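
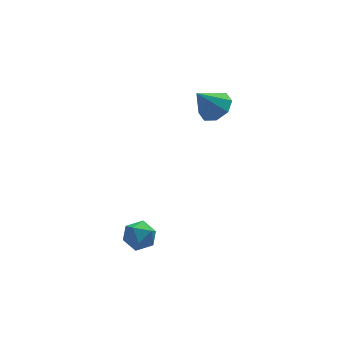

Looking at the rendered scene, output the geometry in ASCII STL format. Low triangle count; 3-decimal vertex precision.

solid 
facet normal 0.598 0.031 -0.801
outer loop
vertex 5.113 3.058 2.958
vertex 4.334 3.418 2.39
vertex 5.076 3.846 2.961
endloop
endfacet
facet normal 0.417 0.016 0.909
outer loop
vertex 5.113 3.058 2.958
vertex 5.076 3.846 2.961
vertex 3.286 3.362 3.79
endloop
endfacet
facet normal 0.598 0.032 -0.801
outer loop
vertex 5.076 3.846 2.961
vertex 4.334 3.418 2.39
vertex 4.603 4.382 2.629
endloop
endfacet
facet normal 0.181 0.628 0.757
outer loop
vertex 5.076 3.846 2.961
vertex 4.603 4.382 2.629
vertex 3.286 3.362 3.79
endloop
endfacet
facet normal 0.598 0.032 -0.801
outer loop
vertex 4.603 4.382 2.629
vertex 4.334 3.418 2.39
vertex 3.973 4.354 2.157
endloop
endfacet
facet normal -0.328 0.862 0.386
outer loop
vertex 4.603 4.382 2.629
vertex 3.973 4.354 2.157
vertex 3.286 3.362 3.79
endloop
endfacet
facet normal 0.598 0.032 -0.801
outer loop
vertex 3.973 4.354 2.157
vertex 4.334 3.418 2.39
vertex 3.554 3.777 1.821
endloop
endfacet
facet normal -0.812 0.583 0.012
outer loop
vertex 3.973 4.354 2.157
vertex 3.554 3.777 1.821
vertex 3.286 3.362 3.79
endloop
endfacet
facet normal 0.598 0.031 -0.801
outer loop
vertex 3.554 3.777 1.821
vertex 4.334 3.418 2.39
vertex 3.591 2.99 1.818
endloop
endfacet
facet normal -0.988 -0.046 -0.144
outer loop
vertex 3.554 3.777 1.821
vertex 3.591 2.99 1.818
vertex 3.286 3.362 3.79
endloop
endfacet
facet normal 0.598 0.032 -0.801
outer loop
vertex 3.591 2.99 1.818
vertex 4.334 3.418 2.39
vertex 4.064 2.453 2.15
endloop
endfacet
facet normal -0.753 -0.658 0.008
outer loop
vertex 3.591 2.99 1.818
vertex 4.064 2.453 2.15
vertex 3.286 3.362 3.79
endloop
endfacet
facet normal 0.598 0.032 -0.801
outer loop
vertex 4.064 2.453 2.15
vertex 4.334 3.418 2.39
vertex 4.694 2.481 2.622
endloop
endfacet
facet normal -0.244 -0.893 0.379
outer loop
vertex 4.064 2.453 2.15
vertex 4.694 2.481 2.622
vertex 3.286 3.362 3.79
endloop
endfacet
facet normal 0.598 0.032 -0.801
outer loop
vertex 4.694 2.481 2.622
vertex 4.334 3.418 2.39
vertex 5.113 3.058 2.958
endloop
endfacet
facet normal 0.241 -0.613 0.753
outer loop
vertex 4.694 2.481 2.622
vertex 5.113 3.058 2.958
vertex 3.286 3.362 3.79
endloop
endfacet
facet normal -0.234 0.521 0.821
outer loop
vertex -1.32 0.835 -3.632
vertex -1.178 0.046 -3.091
vertex -0.444 0.651 -3.266
endloop
endfacet
facet normal 0.061 0.943 0.327
outer loop
vertex -1.32 0.835 -3.632
vertex -0.444 0.651 -3.266
vertex -0.531 0.972 -4.175
endloop
endfacet
facet normal -0.338 0.904 -0.263
outer loop
vertex -1.32 0.835 -3.632
vertex -0.531 0.972 -4.175
vertex -1.319 0.565 -4.561
endloop
endfacet
facet normal -0.879 0.458 -0.134
outer loop
vertex -1.32 0.835 -3.632
vertex -1.319 0.565 -4.561
vertex -1.719 -0.007 -3.892
endloop
endfacet
facet normal -0.815 0.221 0.536
outer loop
vertex -1.32 0.835 -3.632
vertex -1.719 -0.007 -3.892
vertex -1.178 0.046 -3.091
endloop
endfacet
facet normal 0.708 0.684 0.174
outer loop
vertex -0.531 0.972 -4.175
vertex -0.444 0.651 -3.266
vertex 0.099 0.267 -3.968
endloop
endfacet
facet normal 0.231 0.001 0.973
outer loop
vertex -0.444 0.651 -3.266
vertex -1.178 0.046 -3.091
vertex -0.301 -0.305 -3.299
endloop
endfacet
facet normal -0.710 -0.484 0.511
outer loop
vertex -1.178 0.046 -3.091
vertex -1.719 -0.007 -3.892
vertex -1.089 -0.712 -3.685
endloop
endfacet
facet normal -0.813 -0.102 -0.573
outer loop
vertex -1.719 -0.007 -3.892
vertex -1.319 0.565 -4.561
vertex -1.176 -0.391 -4.594
endloop
endfacet
facet normal 0.063 0.620 -0.782
outer loop
vertex -1.319 0.565 -4.561
vertex -0.531 0.972 -4.175
vertex -0.442 0.214 -4.769
endloop
endfacet
facet normal 0.879 -0.458 0.134
outer loop
vertex -0.3 -0.575 -4.228
vertex 0.099 0.267 -3.968
vertex -0.301 -0.305 -3.299
endloop
endfacet
facet normal 0.338 -0.904 0.263
outer loop
vertex -0.3 -0.575 -4.228
vertex -0.301 -0.305 -3.299
vertex -1.089 -0.712 -3.685
endloop
endfacet
facet normal -0.061 -0.943 -0.327
outer loop
vertex -0.3 -0.575 -4.228
vertex -1.089 -0.712 -3.685
vertex -1.176 -0.391 -4.594
endloop
endfacet
facet normal 0.234 -0.521 -0.821
outer loop
vertex -0.3 -0.575 -4.228
vertex -1.176 -0.391 -4.594
vertex -0.442 0.214 -4.769
endloop
endfacet
facet normal 0.815 -0.221 -0.536
outer loop
vertex -0.3 -0.575 -4.228
vertex -0.442 0.214 -4.769
vertex 0.099 0.267 -3.968
endloop
endfacet
facet normal 0.813 0.102 0.573
outer loop
vertex -0.301 -0.305 -3.299
vertex 0.099 0.267 -3.968
vertex -0.444 0.651 -3.266
endloop
endfacet
facet normal -0.063 -0.620 0.782
outer loop
vertex -1.089 -0.712 -3.685
vertex -0.301 -0.305 -3.299
vertex -1.178 0.046 -3.091
endloop
endfacet
facet normal -0.708 -0.684 -0.174
outer loop
vertex -1.176 -0.391 -4.594
vertex -1.089 -0.712 -3.685
vertex -1.719 -0.007 -3.892
endloop
endfacet
facet normal -0.231 -0.001 -0.973
outer loop
vertex -0.442 0.214 -4.769
vertex -1.176 -0.391 -4.594
vertex -1.319 0.565 -4.561
endloop
endfacet
facet normal 0.710 0.484 -0.511
outer loop
vertex 0.099 0.267 -3.968
vertex -0.442 0.214 -4.769
vertex -0.531 0.972 -4.175
endloop
endfacet

endsolid


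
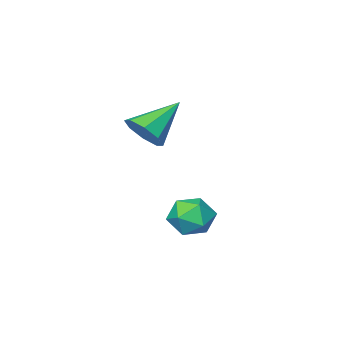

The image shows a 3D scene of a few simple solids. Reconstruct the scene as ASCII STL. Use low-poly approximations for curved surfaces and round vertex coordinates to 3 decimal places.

solid 
facet normal -0.080 -0.069 0.994
outer loop
vertex 0.6 1.454 -1.425
vertex 0.185 0.916 -1.496
vertex 0.86 0.823 -1.448
endloop
endfacet
facet normal 0.554 0.199 0.808
outer loop
vertex 0.6 1.454 -1.425
vertex 0.86 0.823 -1.448
vertex 1.168 1.331 -1.784
endloop
endfacet
facet normal 0.440 0.790 0.426
outer loop
vertex 0.6 1.454 -1.425
vertex 1.168 1.331 -1.784
vertex 0.684 1.739 -2.041
endloop
endfacet
facet normal -0.264 0.889 0.375
outer loop
vertex 0.6 1.454 -1.425
vertex 0.684 1.739 -2.041
vertex 0.076 1.483 -1.863
endloop
endfacet
facet normal -0.587 0.357 0.726
outer loop
vertex 0.6 1.454 -1.425
vertex 0.076 1.483 -1.863
vertex 0.185 0.916 -1.496
endloop
endfacet
facet normal 0.879 -0.277 0.388
outer loop
vertex 1.168 1.331 -1.784
vertex 0.86 0.823 -1.448
vertex 1.104 0.717 -2.077
endloop
endfacet
facet normal -0.147 -0.710 0.689
outer loop
vertex 0.86 0.823 -1.448
vertex 0.185 0.916 -1.496
vertex 0.496 0.461 -1.899
endloop
endfacet
facet normal -0.967 -0.021 0.255
outer loop
vertex 0.185 0.916 -1.496
vertex 0.076 1.483 -1.863
vertex 0.012 0.869 -2.156
endloop
endfacet
facet normal -0.445 0.839 -0.314
outer loop
vertex 0.076 1.483 -1.863
vertex 0.684 1.739 -2.041
vertex 0.32 1.377 -2.492
endloop
endfacet
facet normal 0.696 0.680 -0.231
outer loop
vertex 0.684 1.739 -2.041
vertex 1.168 1.331 -1.784
vertex 0.995 1.284 -2.444
endloop
endfacet
facet normal 0.264 -0.889 -0.375
outer loop
vertex 0.58 0.746 -2.515
vertex 1.104 0.717 -2.077
vertex 0.496 0.461 -1.899
endloop
endfacet
facet normal -0.440 -0.790 -0.426
outer loop
vertex 0.58 0.746 -2.515
vertex 0.496 0.461 -1.899
vertex 0.012 0.869 -2.156
endloop
endfacet
facet normal -0.554 -0.199 -0.808
outer loop
vertex 0.58 0.746 -2.515
vertex 0.012 0.869 -2.156
vertex 0.32 1.377 -2.492
endloop
endfacet
facet normal 0.080 0.069 -0.994
outer loop
vertex 0.58 0.746 -2.515
vertex 0.32 1.377 -2.492
vertex 0.995 1.284 -2.444
endloop
endfacet
facet normal 0.587 -0.357 -0.726
outer loop
vertex 0.58 0.746 -2.515
vertex 0.995 1.284 -2.444
vertex 1.104 0.717 -2.077
endloop
endfacet
facet normal 0.445 -0.839 0.314
outer loop
vertex 0.496 0.461 -1.899
vertex 1.104 0.717 -2.077
vertex 0.86 0.823 -1.448
endloop
endfacet
facet normal -0.696 -0.680 0.231
outer loop
vertex 0.012 0.869 -2.156
vertex 0.496 0.461 -1.899
vertex 0.185 0.916 -1.496
endloop
endfacet
facet normal -0.879 0.277 -0.388
outer loop
vertex 0.32 1.377 -2.492
vertex 0.012 0.869 -2.156
vertex 0.076 1.483 -1.863
endloop
endfacet
facet normal 0.147 0.710 -0.689
outer loop
vertex 0.995 1.284 -2.444
vertex 0.32 1.377 -2.492
vertex 0.684 1.739 -2.041
endloop
endfacet
facet normal 0.967 0.021 -0.255
outer loop
vertex 1.104 0.717 -2.077
vertex 0.995 1.284 -2.444
vertex 1.168 1.331 -1.784
endloop
endfacet
facet normal 0.802 0.015 -0.597
outer loop
vertex 0.29 -1.443 0.263
vertex -0.0 -1.91 -0.139
vertex 0.004 -1.23 -0.116
endloop
endfacet
facet normal -0.100 0.833 0.544
outer loop
vertex 0.29 -1.443 0.263
vertex 0.004 -1.23 -0.116
vertex -1.18 -1.93 0.739
endloop
endfacet
facet normal 0.802 0.015 -0.597
outer loop
vertex 0.004 -1.23 -0.116
vertex -0.0 -1.91 -0.139
vertex -0.284 -1.415 -0.508
endloop
endfacet
facet normal -0.520 0.854 -0.021
outer loop
vertex 0.004 -1.23 -0.116
vertex -0.284 -1.415 -0.508
vertex -1.18 -1.93 0.739
endloop
endfacet
facet normal 0.802 0.015 -0.597
outer loop
vertex -0.284 -1.415 -0.508
vertex -0.0 -1.91 -0.139
vertex -0.406 -1.889 -0.684
endloop
endfacet
facet normal -0.820 0.373 -0.435
outer loop
vertex -0.284 -1.415 -0.508
vertex -0.406 -1.889 -0.684
vertex -1.18 -1.93 0.739
endloop
endfacet
facet normal 0.802 0.013 -0.597
outer loop
vertex -0.406 -1.889 -0.684
vertex -0.0 -1.91 -0.139
vertex -0.291 -2.376 -0.54
endloop
endfacet
facet normal -0.825 -0.330 -0.458
outer loop
vertex -0.406 -1.889 -0.684
vertex -0.291 -2.376 -0.54
vertex -1.18 -1.93 0.739
endloop
endfacet
facet normal 0.802 0.013 -0.597
outer loop
vertex -0.291 -2.376 -0.54
vertex -0.0 -1.91 -0.139
vertex -0.005 -2.589 -0.161
endloop
endfacet
facet normal -0.530 -0.844 -0.074
outer loop
vertex -0.291 -2.376 -0.54
vertex -0.005 -2.589 -0.161
vertex -1.18 -1.93 0.739
endloop
endfacet
facet normal 0.802 0.013 -0.597
outer loop
vertex -0.005 -2.589 -0.161
vertex -0.0 -1.91 -0.139
vertex 0.284 -2.405 0.231
endloop
endfacet
facet normal -0.111 -0.866 0.488
outer loop
vertex -0.005 -2.589 -0.161
vertex 0.284 -2.405 0.231
vertex -1.18 -1.93 0.739
endloop
endfacet
facet normal 0.803 0.015 -0.596
outer loop
vertex 0.284 -2.405 0.231
vertex -0.0 -1.91 -0.139
vertex 0.406 -1.93 0.407
endloop
endfacet
facet normal 0.189 -0.384 0.904
outer loop
vertex 0.284 -2.405 0.231
vertex 0.406 -1.93 0.407
vertex -1.18 -1.93 0.739
endloop
endfacet
facet normal 0.803 0.015 -0.596
outer loop
vertex 0.406 -1.93 0.407
vertex -0.0 -1.91 -0.139
vertex 0.29 -1.443 0.263
endloop
endfacet
facet normal 0.194 0.320 0.927
outer loop
vertex 0.406 -1.93 0.407
vertex 0.29 -1.443 0.263
vertex -1.18 -1.93 0.739
endloop
endfacet

endsolid


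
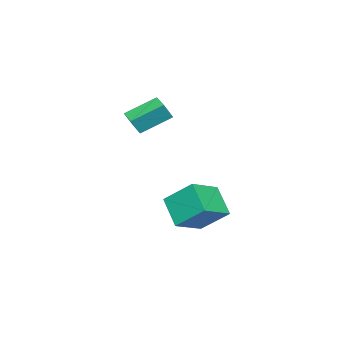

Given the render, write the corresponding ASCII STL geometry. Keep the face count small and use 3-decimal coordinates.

solid 
facet normal -0.569 0.670 0.477
outer loop
vertex 1.678 0.582 3.632
vertex 2.408 1.33 3.452
vertex 1.129 0.864 2.58
endloop
endfacet
facet normal -0.688 -0.705 0.170
outer loop
vertex 2.312 -0.53 1.588
vertex 1.678 0.582 3.632
vertex 1.129 0.864 2.58
endloop
endfacet
facet normal -0.569 0.670 0.477
outer loop
vertex 1.129 0.864 2.58
vertex 2.408 1.33 3.452
vertex 1.858 1.612 2.4
endloop
endfacet
facet normal -0.450 0.231 -0.862
outer loop
vertex 1.858 1.612 2.4
vertex 2.312 -0.53 1.588
vertex 1.129 0.864 2.58
endloop
endfacet
facet normal 0.450 -0.232 0.862
outer loop
vertex 1.678 0.582 3.632
vertex 3.591 -0.064 2.46
vertex 2.408 1.33 3.452
endloop
endfacet
facet normal -0.688 -0.706 0.170
outer loop
vertex 2.862 -0.812 2.64
vertex 1.678 0.582 3.632
vertex 2.312 -0.53 1.588
endloop
endfacet
facet normal 0.450 -0.231 0.862
outer loop
vertex 2.862 -0.812 2.64
vertex 3.591 -0.064 2.46
vertex 1.678 0.582 3.632
endloop
endfacet
facet normal 0.688 0.705 -0.171
outer loop
vertex 2.408 1.33 3.452
vertex 3.591 -0.064 2.46
vertex 1.858 1.612 2.4
endloop
endfacet
facet normal -0.450 0.232 -0.862
outer loop
vertex 3.042 0.218 1.408
vertex 2.312 -0.53 1.588
vertex 1.858 1.612 2.4
endloop
endfacet
facet normal 0.688 0.705 -0.170
outer loop
vertex 1.858 1.612 2.4
vertex 3.591 -0.064 2.46
vertex 3.042 0.218 1.408
endloop
endfacet
facet normal 0.569 -0.670 -0.477
outer loop
vertex 3.042 0.218 1.408
vertex 2.862 -0.812 2.64
vertex 2.312 -0.53 1.588
endloop
endfacet
facet normal 0.569 -0.670 -0.477
outer loop
vertex 3.591 -0.064 2.46
vertex 2.862 -0.812 2.64
vertex 3.042 0.218 1.408
endloop
endfacet
facet normal -0.530 -0.576 0.622
outer loop
vertex 3.404 1.736 -3.116
vertex 3.304 3.368 -1.689
vertex 1.584 2.425 -4.03
endloop
endfacet
facet normal 0.046 -0.752 -0.658
outer loop
vertex 2.676 3.612 -5.311
vertex 3.404 1.736 -3.116
vertex 1.584 2.425 -4.03
endloop
endfacet
facet normal -0.530 -0.576 0.622
outer loop
vertex 1.584 2.425 -4.03
vertex 3.304 3.368 -1.689
vertex 1.484 4.056 -2.603
endloop
endfacet
facet normal -0.847 0.320 -0.425
outer loop
vertex 1.484 4.056 -2.603
vertex 2.676 3.612 -5.311
vertex 1.584 2.425 -4.03
endloop
endfacet
facet normal 0.847 -0.320 0.425
outer loop
vertex 3.404 1.736 -3.116
vertex 4.396 4.555 -2.97
vertex 3.304 3.368 -1.689
endloop
endfacet
facet normal 0.046 -0.752 -0.658
outer loop
vertex 4.496 2.924 -4.397
vertex 3.404 1.736 -3.116
vertex 2.676 3.612 -5.311
endloop
endfacet
facet normal 0.847 -0.320 0.425
outer loop
vertex 4.496 2.924 -4.397
vertex 4.396 4.555 -2.97
vertex 3.404 1.736 -3.116
endloop
endfacet
facet normal -0.046 0.752 0.658
outer loop
vertex 3.304 3.368 -1.689
vertex 4.396 4.555 -2.97
vertex 1.484 4.056 -2.603
endloop
endfacet
facet normal -0.847 0.320 -0.425
outer loop
vertex 2.576 5.244 -3.884
vertex 2.676 3.612 -5.311
vertex 1.484 4.056 -2.603
endloop
endfacet
facet normal -0.046 0.752 0.658
outer loop
vertex 1.484 4.056 -2.603
vertex 4.396 4.555 -2.97
vertex 2.576 5.244 -3.884
endloop
endfacet
facet normal 0.530 0.576 -0.622
outer loop
vertex 2.576 5.244 -3.884
vertex 4.496 2.924 -4.397
vertex 2.676 3.612 -5.311
endloop
endfacet
facet normal 0.530 0.576 -0.622
outer loop
vertex 4.396 4.555 -2.97
vertex 4.496 2.924 -4.397
vertex 2.576 5.244 -3.884
endloop
endfacet

endsolid


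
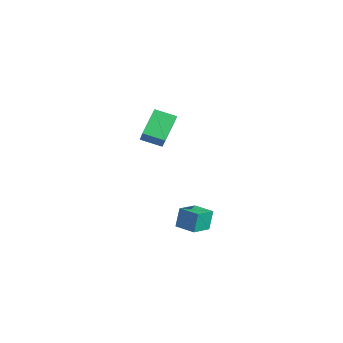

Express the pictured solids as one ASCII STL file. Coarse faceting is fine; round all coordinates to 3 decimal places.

solid 
facet normal -0.656 0.194 -0.729
outer loop
vertex -4.656 0.875 3.484
vertex -3.848 1.956 3.044
vertex -3.681 -0.343 2.282
endloop
endfacet
facet normal -0.569 -0.762 0.310
outer loop
vertex -2.552 -0.676 3.536
vertex -4.656 0.875 3.484
vertex -3.681 -0.343 2.282
endloop
endfacet
facet normal -0.656 0.194 -0.729
outer loop
vertex -3.681 -0.343 2.282
vertex -3.848 1.956 3.044
vertex -2.873 0.738 1.842
endloop
endfacet
facet normal 0.495 -0.618 -0.610
outer loop
vertex -2.873 0.738 1.842
vertex -2.552 -0.676 3.536
vertex -3.681 -0.343 2.282
endloop
endfacet
facet normal -0.495 0.618 0.610
outer loop
vertex -4.656 0.875 3.484
vertex -2.719 1.623 4.298
vertex -3.848 1.956 3.044
endloop
endfacet
facet normal -0.569 -0.762 0.310
outer loop
vertex -3.527 0.542 4.738
vertex -4.656 0.875 3.484
vertex -2.552 -0.676 3.536
endloop
endfacet
facet normal -0.495 0.618 0.610
outer loop
vertex -3.527 0.542 4.738
vertex -2.719 1.623 4.298
vertex -4.656 0.875 3.484
endloop
endfacet
facet normal 0.569 0.762 -0.310
outer loop
vertex -3.848 1.956 3.044
vertex -2.719 1.623 4.298
vertex -2.873 0.738 1.842
endloop
endfacet
facet normal 0.495 -0.618 -0.610
outer loop
vertex -1.744 0.405 3.096
vertex -2.552 -0.676 3.536
vertex -2.873 0.738 1.842
endloop
endfacet
facet normal 0.569 0.762 -0.310
outer loop
vertex -2.873 0.738 1.842
vertex -2.719 1.623 4.298
vertex -1.744 0.405 3.096
endloop
endfacet
facet normal 0.656 -0.194 0.729
outer loop
vertex -1.744 0.405 3.096
vertex -3.527 0.542 4.738
vertex -2.552 -0.676 3.536
endloop
endfacet
facet normal 0.656 -0.194 0.729
outer loop
vertex -2.719 1.623 4.298
vertex -3.527 0.542 4.738
vertex -1.744 0.405 3.096
endloop
endfacet
facet normal -0.891 -0.451 -0.046
outer loop
vertex 3.56 -1.153 0.955
vertex 2.963 0.075 0.468
vertex 3.808 -1.518 -0.268
endloop
endfacet
facet normal 0.412 -0.847 0.336
outer loop
vertex 4.957 -0.935 -0.208
vertex 3.56 -1.153 0.955
vertex 3.808 -1.518 -0.268
endloop
endfacet
facet normal -0.891 -0.451 -0.046
outer loop
vertex 3.808 -1.518 -0.268
vertex 2.963 0.075 0.468
vertex 3.211 -0.289 -0.755
endloop
endfacet
facet normal 0.191 -0.280 -0.941
outer loop
vertex 3.211 -0.289 -0.755
vertex 4.957 -0.935 -0.208
vertex 3.808 -1.518 -0.268
endloop
endfacet
facet normal -0.191 0.280 0.941
outer loop
vertex 3.56 -1.153 0.955
vertex 4.112 0.658 0.528
vertex 2.963 0.075 0.468
endloop
endfacet
facet normal 0.412 -0.847 0.336
outer loop
vertex 4.709 -0.571 1.015
vertex 3.56 -1.153 0.955
vertex 4.957 -0.935 -0.208
endloop
endfacet
facet normal -0.191 0.280 0.941
outer loop
vertex 4.709 -0.571 1.015
vertex 4.112 0.658 0.528
vertex 3.56 -1.153 0.955
endloop
endfacet
facet normal -0.412 0.847 -0.336
outer loop
vertex 2.963 0.075 0.468
vertex 4.112 0.658 0.528
vertex 3.211 -0.289 -0.755
endloop
endfacet
facet normal 0.191 -0.280 -0.941
outer loop
vertex 4.36 0.293 -0.695
vertex 4.957 -0.935 -0.208
vertex 3.211 -0.289 -0.755
endloop
endfacet
facet normal -0.412 0.847 -0.336
outer loop
vertex 3.211 -0.289 -0.755
vertex 4.112 0.658 0.528
vertex 4.36 0.293 -0.695
endloop
endfacet
facet normal 0.891 0.452 0.046
outer loop
vertex 4.36 0.293 -0.695
vertex 4.709 -0.571 1.015
vertex 4.957 -0.935 -0.208
endloop
endfacet
facet normal 0.891 0.451 0.046
outer loop
vertex 4.112 0.658 0.528
vertex 4.709 -0.571 1.015
vertex 4.36 0.293 -0.695
endloop
endfacet

endsolid


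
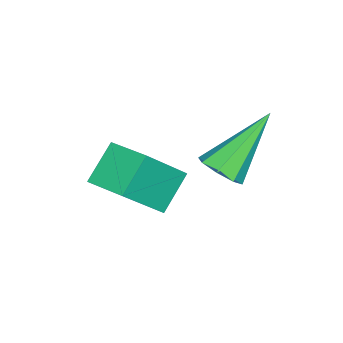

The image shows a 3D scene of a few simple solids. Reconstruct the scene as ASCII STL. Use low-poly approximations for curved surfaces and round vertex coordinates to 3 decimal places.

solid 
facet normal 0.585 -0.384 -0.714
outer loop
vertex -2.813 3.913 2.522
vertex -3.209 3.455 2.444
vertex -3.139 4.011 2.202
endloop
endfacet
facet normal 0.234 0.970 0.059
outer loop
vertex -2.813 3.913 2.522
vertex -3.139 4.011 2.202
vertex -4.351 4.205 3.836
endloop
endfacet
facet normal 0.584 -0.385 -0.715
outer loop
vertex -3.139 4.011 2.202
vertex -3.209 3.455 2.444
vertex -3.506 3.784 2.024
endloop
endfacet
facet normal -0.355 0.860 -0.365
outer loop
vertex -3.139 4.011 2.202
vertex -3.506 3.784 2.024
vertex -4.351 4.205 3.836
endloop
endfacet
facet normal 0.586 -0.383 -0.714
outer loop
vertex -3.506 3.784 2.024
vertex -3.209 3.455 2.444
vertex -3.699 3.364 2.091
endloop
endfacet
facet normal -0.832 0.309 -0.460
outer loop
vertex -3.506 3.784 2.024
vertex -3.699 3.364 2.091
vertex -4.351 4.205 3.836
endloop
endfacet
facet normal 0.586 -0.384 -0.714
outer loop
vertex -3.699 3.364 2.091
vertex -3.209 3.455 2.444
vertex -3.605 2.998 2.365
endloop
endfacet
facet normal -0.917 -0.362 -0.168
outer loop
vertex -3.699 3.364 2.091
vertex -3.605 2.998 2.365
vertex -4.351 4.205 3.836
endloop
endfacet
facet normal 0.586 -0.385 -0.713
outer loop
vertex -3.605 2.998 2.365
vertex -3.209 3.455 2.444
vertex -3.28 2.9 2.685
endloop
endfacet
facet normal -0.560 -0.757 0.337
outer loop
vertex -3.605 2.998 2.365
vertex -3.28 2.9 2.685
vertex -4.351 4.205 3.836
endloop
endfacet
facet normal 0.586 -0.385 -0.713
outer loop
vertex -3.28 2.9 2.685
vertex -3.209 3.455 2.444
vertex -2.913 3.127 2.864
endloop
endfacet
facet normal 0.029 -0.648 0.761
outer loop
vertex -3.28 2.9 2.685
vertex -2.913 3.127 2.864
vertex -4.351 4.205 3.836
endloop
endfacet
facet normal 0.585 -0.385 -0.713
outer loop
vertex -2.913 3.127 2.864
vertex -3.209 3.455 2.444
vertex -2.72 3.546 2.796
endloop
endfacet
facet normal 0.508 -0.095 0.856
outer loop
vertex -2.913 3.127 2.864
vertex -2.72 3.546 2.796
vertex -4.351 4.205 3.836
endloop
endfacet
facet normal 0.585 -0.385 -0.714
outer loop
vertex -2.72 3.546 2.796
vertex -3.209 3.455 2.444
vertex -2.813 3.913 2.522
endloop
endfacet
facet normal 0.593 0.573 0.566
outer loop
vertex -2.72 3.546 2.796
vertex -2.813 3.913 2.522
vertex -4.351 4.205 3.836
endloop
endfacet
facet normal -0.718 0.183 0.671
outer loop
vertex -3.609 0.615 2.286
vertex -3.169 1.684 2.465
vertex -4.587 1.22 1.074
endloop
endfacet
facet normal -0.376 -0.914 -0.153
outer loop
vertex -3.711 0.996 0.255
vertex -3.609 0.615 2.286
vertex -4.587 1.22 1.074
endloop
endfacet
facet normal -0.718 0.183 0.671
outer loop
vertex -4.587 1.22 1.074
vertex -3.169 1.684 2.465
vertex -4.147 2.289 1.254
endloop
endfacet
facet normal -0.585 0.363 -0.725
outer loop
vertex -4.147 2.289 1.254
vertex -3.711 0.996 0.255
vertex -4.587 1.22 1.074
endloop
endfacet
facet normal 0.585 -0.362 0.725
outer loop
vertex -3.609 0.615 2.286
vertex -2.293 1.46 1.646
vertex -3.169 1.684 2.465
endloop
endfacet
facet normal -0.376 -0.914 -0.153
outer loop
vertex -2.733 0.391 1.466
vertex -3.609 0.615 2.286
vertex -3.711 0.996 0.255
endloop
endfacet
facet normal 0.586 -0.363 0.725
outer loop
vertex -2.733 0.391 1.466
vertex -2.293 1.46 1.646
vertex -3.609 0.615 2.286
endloop
endfacet
facet normal 0.376 0.914 0.153
outer loop
vertex -3.169 1.684 2.465
vertex -2.293 1.46 1.646
vertex -4.147 2.289 1.254
endloop
endfacet
facet normal -0.586 0.362 -0.725
outer loop
vertex -3.271 2.065 0.434
vertex -3.711 0.996 0.255
vertex -4.147 2.289 1.254
endloop
endfacet
facet normal 0.376 0.914 0.152
outer loop
vertex -4.147 2.289 1.254
vertex -2.293 1.46 1.646
vertex -3.271 2.065 0.434
endloop
endfacet
facet normal 0.718 -0.183 -0.671
outer loop
vertex -3.271 2.065 0.434
vertex -2.733 0.391 1.466
vertex -3.711 0.996 0.255
endloop
endfacet
facet normal 0.719 -0.183 -0.671
outer loop
vertex -2.293 1.46 1.646
vertex -2.733 0.391 1.466
vertex -3.271 2.065 0.434
endloop
endfacet

endsolid


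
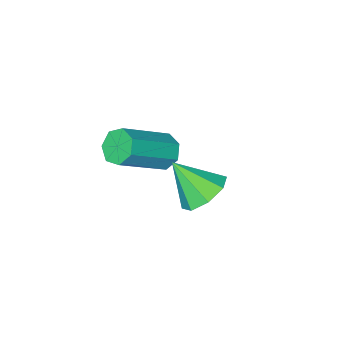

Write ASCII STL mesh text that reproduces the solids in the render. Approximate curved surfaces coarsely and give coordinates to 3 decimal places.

solid 
facet normal -0.796 0.120 -0.594
outer loop
vertex -3.306 -0.947 0.618
vertex -3.631 -0.874 1.068
vertex -3.352 -0.489 0.772
endloop
endfacet
facet normal 0.598 0.309 -0.740
outer loop
vertex -3.306 -0.947 0.618
vertex -3.352 -0.489 0.772
vertex -1.905 -1.16 1.661
endloop
endfacet
facet normal 0.598 0.308 -0.740
outer loop
vertex -1.905 -1.16 1.661
vertex -3.352 -0.489 0.772
vertex -1.95 -0.702 1.815
endloop
endfacet
facet normal 0.797 -0.121 0.592
outer loop
vertex -1.905 -1.16 1.661
vertex -1.95 -0.702 1.815
vertex -2.229 -1.086 2.112
endloop
endfacet
facet normal -0.796 0.121 -0.593
outer loop
vertex -3.352 -0.489 0.772
vertex -3.631 -0.874 1.068
vertex -3.607 -0.32 1.149
endloop
endfacet
facet normal 0.300 0.930 -0.214
outer loop
vertex -3.352 -0.489 0.772
vertex -3.607 -0.32 1.149
vertex -1.95 -0.702 1.815
endloop
endfacet
facet normal 0.300 0.930 -0.213
outer loop
vertex -1.95 -0.702 1.815
vertex -3.607 -0.32 1.149
vertex -2.206 -0.533 2.193
endloop
endfacet
facet normal 0.796 -0.120 0.593
outer loop
vertex -1.95 -0.702 1.815
vertex -2.206 -0.533 2.193
vertex -2.229 -1.086 2.112
endloop
endfacet
facet normal -0.797 0.121 -0.592
outer loop
vertex -3.607 -0.32 1.149
vertex -3.631 -0.874 1.068
vertex -3.88 -0.568 1.466
endloop
endfacet
facet normal -0.224 0.852 0.474
outer loop
vertex -3.607 -0.32 1.149
vertex -3.88 -0.568 1.466
vertex -2.206 -0.533 2.193
endloop
endfacet
facet normal -0.224 0.851 0.475
outer loop
vertex -2.206 -0.533 2.193
vertex -3.88 -0.568 1.466
vertex -2.479 -0.781 2.509
endloop
endfacet
facet normal 0.796 -0.120 0.593
outer loop
vertex -2.206 -0.533 2.193
vertex -2.479 -0.781 2.509
vertex -2.229 -1.086 2.112
endloop
endfacet
facet normal -0.797 0.121 -0.592
outer loop
vertex -3.88 -0.568 1.466
vertex -3.631 -0.874 1.068
vertex -3.965 -1.046 1.483
endloop
endfacet
facet normal -0.579 0.132 0.805
outer loop
vertex -3.88 -0.568 1.466
vertex -3.965 -1.046 1.483
vertex -2.479 -0.781 2.509
endloop
endfacet
facet normal -0.579 0.132 0.805
outer loop
vertex -2.479 -0.781 2.509
vertex -3.965 -1.046 1.483
vertex -2.564 -1.259 2.526
endloop
endfacet
facet normal 0.796 -0.120 0.594
outer loop
vertex -2.479 -0.781 2.509
vertex -2.564 -1.259 2.526
vertex -2.229 -1.086 2.112
endloop
endfacet
facet normal -0.797 0.121 -0.591
outer loop
vertex -3.965 -1.046 1.483
vertex -3.631 -0.874 1.068
vertex -3.799 -1.394 1.188
endloop
endfacet
facet normal -0.498 -0.687 0.529
outer loop
vertex -3.965 -1.046 1.483
vertex -3.799 -1.394 1.188
vertex -2.564 -1.259 2.526
endloop
endfacet
facet normal -0.498 -0.687 0.529
outer loop
vertex -2.564 -1.259 2.526
vertex -3.799 -1.394 1.188
vertex -2.397 -1.607 2.231
endloop
endfacet
facet normal 0.796 -0.121 0.593
outer loop
vertex -2.564 -1.259 2.526
vertex -2.397 -1.607 2.231
vertex -2.229 -1.086 2.112
endloop
endfacet
facet normal -0.796 0.120 -0.594
outer loop
vertex -3.799 -1.394 1.188
vertex -3.631 -0.874 1.068
vertex -3.505 -1.35 0.803
endloop
endfacet
facet normal -0.042 -0.989 -0.145
outer loop
vertex -3.799 -1.394 1.188
vertex -3.505 -1.35 0.803
vertex -2.397 -1.607 2.231
endloop
endfacet
facet normal -0.042 -0.989 -0.145
outer loop
vertex -2.397 -1.607 2.231
vertex -3.505 -1.35 0.803
vertex -2.104 -1.563 1.846
endloop
endfacet
facet normal 0.797 -0.122 0.592
outer loop
vertex -2.397 -1.607 2.231
vertex -2.104 -1.563 1.846
vertex -2.229 -1.086 2.112
endloop
endfacet
facet normal -0.795 0.120 -0.594
outer loop
vertex -3.505 -1.35 0.803
vertex -3.631 -0.874 1.068
vertex -3.306 -0.947 0.618
endloop
endfacet
facet normal 0.445 -0.546 -0.710
outer loop
vertex -3.505 -1.35 0.803
vertex -3.306 -0.947 0.618
vertex -2.104 -1.563 1.846
endloop
endfacet
facet normal 0.445 -0.546 -0.710
outer loop
vertex -2.104 -1.563 1.846
vertex -3.306 -0.947 0.618
vertex -1.905 -1.16 1.661
endloop
endfacet
facet normal 0.797 -0.121 0.592
outer loop
vertex -2.104 -1.563 1.846
vertex -1.905 -1.16 1.661
vertex -2.229 -1.086 2.112
endloop
endfacet
facet normal -0.292 0.619 -0.729
outer loop
vertex -1.745 1.89 2.24
vertex -2.321 2.064 2.618
vertex -1.659 2.316 2.567
endloop
endfacet
facet normal 0.970 -0.236 0.053
outer loop
vertex -1.745 1.89 2.24
vertex -1.659 2.316 2.567
vertex -1.959 1.296 3.522
endloop
endfacet
facet normal -0.292 0.620 -0.729
outer loop
vertex -1.659 2.316 2.567
vertex -2.321 2.064 2.618
vertex -1.96 2.594 2.924
endloop
endfacet
facet normal 0.826 0.237 0.512
outer loop
vertex -1.659 2.316 2.567
vertex -1.96 2.594 2.924
vertex -1.959 1.296 3.522
endloop
endfacet
facet normal -0.293 0.620 -0.728
outer loop
vertex -1.96 2.594 2.924
vertex -2.321 2.064 2.618
vertex -2.473 2.561 3.102
endloop
endfacet
facet normal 0.277 0.402 0.873
outer loop
vertex -1.96 2.594 2.924
vertex -2.473 2.561 3.102
vertex -1.959 1.296 3.522
endloop
endfacet
facet normal -0.291 0.620 -0.728
outer loop
vertex -2.473 2.561 3.102
vertex -2.321 2.064 2.618
vertex -2.896 2.238 2.996
endloop
endfacet
facet normal -0.354 0.162 0.921
outer loop
vertex -2.473 2.561 3.102
vertex -2.896 2.238 2.996
vertex -1.959 1.296 3.522
endloop
endfacet
facet normal -0.292 0.619 -0.729
outer loop
vertex -2.896 2.238 2.996
vertex -2.321 2.064 2.618
vertex -2.983 1.812 2.669
endloop
endfacet
facet normal -0.697 -0.341 0.630
outer loop
vertex -2.896 2.238 2.996
vertex -2.983 1.812 2.669
vertex -1.959 1.296 3.522
endloop
endfacet
facet normal -0.292 0.620 -0.728
outer loop
vertex -2.983 1.812 2.669
vertex -2.321 2.064 2.618
vertex -2.681 1.535 2.312
endloop
endfacet
facet normal -0.551 -0.817 0.168
outer loop
vertex -2.983 1.812 2.669
vertex -2.681 1.535 2.312
vertex -1.959 1.296 3.522
endloop
endfacet
facet normal -0.291 0.620 -0.729
outer loop
vertex -2.681 1.535 2.312
vertex -2.321 2.064 2.618
vertex -2.169 1.567 2.135
endloop
endfacet
facet normal -0.005 -0.982 -0.191
outer loop
vertex -2.681 1.535 2.312
vertex -2.169 1.567 2.135
vertex -1.959 1.296 3.522
endloop
endfacet
facet normal -0.291 0.619 -0.729
outer loop
vertex -2.169 1.567 2.135
vertex -2.321 2.064 2.618
vertex -1.745 1.89 2.24
endloop
endfacet
facet normal 0.625 -0.743 -0.240
outer loop
vertex -2.169 1.567 2.135
vertex -1.745 1.89 2.24
vertex -1.959 1.296 3.522
endloop
endfacet

endsolid


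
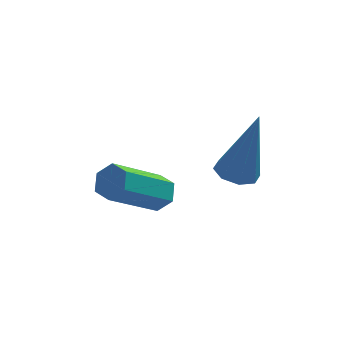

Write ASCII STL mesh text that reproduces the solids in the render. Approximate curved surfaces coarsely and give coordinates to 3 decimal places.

solid 
facet normal 0.674 0.309 -0.671
outer loop
vertex -1.419 -3.0 1.281
vertex -1.683 -2.544 1.226
vertex -1.301 -2.586 1.59
endloop
endfacet
facet normal 0.704 -0.542 0.458
outer loop
vertex -1.419 -3.0 1.281
vertex -1.301 -2.586 1.59
vertex -2.713 -3.592 2.57
endloop
endfacet
facet normal 0.704 -0.542 0.458
outer loop
vertex -2.713 -3.592 2.57
vertex -1.301 -2.586 1.59
vertex -2.595 -3.178 2.879
endloop
endfacet
facet normal -0.675 -0.308 0.671
outer loop
vertex -2.713 -3.592 2.57
vertex -2.595 -3.178 2.879
vertex -2.977 -3.136 2.514
endloop
endfacet
facet normal 0.674 0.309 -0.671
outer loop
vertex -1.301 -2.586 1.59
vertex -1.683 -2.544 1.226
vertex -1.565 -2.13 1.535
endloop
endfacet
facet normal 0.546 0.405 0.734
outer loop
vertex -1.301 -2.586 1.59
vertex -1.565 -2.13 1.535
vertex -2.595 -3.178 2.879
endloop
endfacet
facet normal 0.545 0.406 0.734
outer loop
vertex -2.595 -3.178 2.879
vertex -1.565 -2.13 1.535
vertex -2.859 -2.722 2.823
endloop
endfacet
facet normal -0.675 -0.308 0.671
outer loop
vertex -2.595 -3.178 2.879
vertex -2.859 -2.722 2.823
vertex -2.977 -3.136 2.514
endloop
endfacet
facet normal 0.675 0.308 -0.671
outer loop
vertex -1.565 -2.13 1.535
vertex -1.683 -2.544 1.226
vertex -1.947 -2.088 1.17
endloop
endfacet
facet normal -0.159 0.948 0.276
outer loop
vertex -1.565 -2.13 1.535
vertex -1.947 -2.088 1.17
vertex -2.859 -2.722 2.823
endloop
endfacet
facet normal -0.159 0.948 0.276
outer loop
vertex -2.859 -2.722 2.823
vertex -1.947 -2.088 1.17
vertex -3.241 -2.68 2.459
endloop
endfacet
facet normal -0.674 -0.309 0.671
outer loop
vertex -2.859 -2.722 2.823
vertex -3.241 -2.68 2.459
vertex -2.977 -3.136 2.514
endloop
endfacet
facet normal 0.675 0.308 -0.671
outer loop
vertex -1.947 -2.088 1.17
vertex -1.683 -2.544 1.226
vertex -2.065 -2.502 0.861
endloop
endfacet
facet normal -0.704 0.542 -0.458
outer loop
vertex -1.947 -2.088 1.17
vertex -2.065 -2.502 0.861
vertex -3.241 -2.68 2.459
endloop
endfacet
facet normal -0.704 0.542 -0.458
outer loop
vertex -3.241 -2.68 2.459
vertex -2.065 -2.502 0.861
vertex -3.359 -3.094 2.15
endloop
endfacet
facet normal -0.674 -0.309 0.671
outer loop
vertex -3.241 -2.68 2.459
vertex -3.359 -3.094 2.15
vertex -2.977 -3.136 2.514
endloop
endfacet
facet normal 0.675 0.308 -0.671
outer loop
vertex -2.065 -2.502 0.861
vertex -1.683 -2.544 1.226
vertex -1.801 -2.958 0.917
endloop
endfacet
facet normal -0.545 -0.406 -0.734
outer loop
vertex -2.065 -2.502 0.861
vertex -1.801 -2.958 0.917
vertex -3.359 -3.094 2.15
endloop
endfacet
facet normal -0.546 -0.404 -0.734
outer loop
vertex -3.359 -3.094 2.15
vertex -1.801 -2.958 0.917
vertex -3.095 -3.55 2.205
endloop
endfacet
facet normal -0.674 -0.309 0.671
outer loop
vertex -3.359 -3.094 2.15
vertex -3.095 -3.55 2.205
vertex -2.977 -3.136 2.514
endloop
endfacet
facet normal 0.674 0.309 -0.671
outer loop
vertex -1.801 -2.958 0.917
vertex -1.683 -2.544 1.226
vertex -1.419 -3.0 1.281
endloop
endfacet
facet normal 0.159 -0.948 -0.276
outer loop
vertex -1.801 -2.958 0.917
vertex -1.419 -3.0 1.281
vertex -3.095 -3.55 2.205
endloop
endfacet
facet normal 0.159 -0.948 -0.276
outer loop
vertex -3.095 -3.55 2.205
vertex -1.419 -3.0 1.281
vertex -2.713 -3.592 2.57
endloop
endfacet
facet normal -0.675 -0.308 0.671
outer loop
vertex -3.095 -3.55 2.205
vertex -2.713 -3.592 2.57
vertex -2.977 -3.136 2.514
endloop
endfacet
facet normal -0.275 -0.072 -0.959
outer loop
vertex 0.741 -3.146 2.08
vertex 0.169 -3.054 2.237
vertex 0.628 -2.701 2.079
endloop
endfacet
facet normal 0.969 0.246 -0.023
outer loop
vertex 0.741 -3.146 2.08
vertex 0.628 -2.701 2.079
vertex 0.731 -2.906 4.203
endloop
endfacet
facet normal -0.275 -0.071 -0.959
outer loop
vertex 0.628 -2.701 2.079
vertex 0.169 -3.054 2.237
vertex 0.246 -2.463 2.171
endloop
endfacet
facet normal 0.538 0.841 0.055
outer loop
vertex 0.628 -2.701 2.079
vertex 0.246 -2.463 2.171
vertex 0.731 -2.906 4.203
endloop
endfacet
facet normal -0.274 -0.071 -0.959
outer loop
vertex 0.246 -2.463 2.171
vertex 0.169 -3.054 2.237
vertex -0.181 -2.571 2.301
endloop
endfacet
facet normal -0.166 0.955 0.248
outer loop
vertex 0.246 -2.463 2.171
vertex -0.181 -2.571 2.301
vertex 0.731 -2.906 4.203
endloop
endfacet
facet normal -0.275 -0.072 -0.959
outer loop
vertex -0.181 -2.571 2.301
vertex 0.169 -3.054 2.237
vertex -0.403 -2.962 2.394
endloop
endfacet
facet normal -0.731 0.520 0.442
outer loop
vertex -0.181 -2.571 2.301
vertex -0.403 -2.962 2.394
vertex 0.731 -2.906 4.203
endloop
endfacet
facet normal -0.275 -0.072 -0.959
outer loop
vertex -0.403 -2.962 2.394
vertex 0.169 -3.054 2.237
vertex -0.29 -3.407 2.395
endloop
endfacet
facet normal -0.826 -0.209 0.524
outer loop
vertex -0.403 -2.962 2.394
vertex -0.29 -3.407 2.395
vertex 0.731 -2.906 4.203
endloop
endfacet
facet normal -0.274 -0.073 -0.959
outer loop
vertex -0.29 -3.407 2.395
vertex 0.169 -3.054 2.237
vertex 0.092 -3.645 2.304
endloop
endfacet
facet normal -0.395 -0.804 0.446
outer loop
vertex -0.29 -3.407 2.395
vertex 0.092 -3.645 2.304
vertex 0.731 -2.906 4.203
endloop
endfacet
facet normal -0.276 -0.073 -0.958
outer loop
vertex 0.092 -3.645 2.304
vertex 0.169 -3.054 2.237
vertex 0.519 -3.537 2.173
endloop
endfacet
facet normal 0.309 -0.917 0.253
outer loop
vertex 0.092 -3.645 2.304
vertex 0.519 -3.537 2.173
vertex 0.731 -2.906 4.203
endloop
endfacet
facet normal -0.275 -0.072 -0.959
outer loop
vertex 0.519 -3.537 2.173
vertex 0.169 -3.054 2.237
vertex 0.741 -3.146 2.08
endloop
endfacet
facet normal 0.874 -0.482 0.059
outer loop
vertex 0.519 -3.537 2.173
vertex 0.741 -3.146 2.08
vertex 0.731 -2.906 4.203
endloop
endfacet

endsolid


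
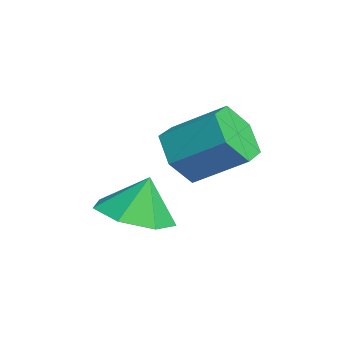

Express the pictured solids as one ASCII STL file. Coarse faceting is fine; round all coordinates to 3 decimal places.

solid 
facet normal 0.039 -0.313 -0.949
outer loop
vertex -2.083 -0.734 -1.836
vertex -2.899 -0.302 -2.012
vertex -2.026 0.04 -2.089
endloop
endfacet
facet normal 0.766 0.148 0.625
outer loop
vertex -2.083 -0.734 -1.836
vertex -2.026 0.04 -2.089
vertex -2.941 0.042 -0.968
endloop
endfacet
facet normal 0.039 -0.312 -0.949
outer loop
vertex -2.026 0.04 -2.089
vertex -2.899 -0.302 -2.012
vertex -2.627 0.556 -2.283
endloop
endfacet
facet normal 0.511 0.752 0.416
outer loop
vertex -2.026 0.04 -2.089
vertex -2.627 0.556 -2.283
vertex -2.941 0.042 -0.968
endloop
endfacet
facet normal 0.040 -0.312 -0.949
outer loop
vertex -2.627 0.556 -2.283
vertex -2.899 -0.302 -2.012
vertex -3.432 0.426 -2.274
endloop
endfacet
facet normal -0.147 0.933 0.329
outer loop
vertex -2.627 0.556 -2.283
vertex -3.432 0.426 -2.274
vertex -2.941 0.042 -0.968
endloop
endfacet
facet normal 0.039 -0.313 -0.949
outer loop
vertex -3.432 0.426 -2.274
vertex -2.899 -0.302 -2.012
vertex -3.836 -0.252 -2.067
endloop
endfacet
facet normal -0.711 0.555 0.431
outer loop
vertex -3.432 0.426 -2.274
vertex -3.836 -0.252 -2.067
vertex -2.941 0.042 -0.968
endloop
endfacet
facet normal 0.039 -0.312 -0.949
outer loop
vertex -3.836 -0.252 -2.067
vertex -2.899 -0.302 -2.012
vertex -3.534 -0.968 -1.819
endloop
endfacet
facet normal -0.759 -0.097 0.644
outer loop
vertex -3.836 -0.252 -2.067
vertex -3.534 -0.968 -1.819
vertex -2.941 0.042 -0.968
endloop
endfacet
facet normal 0.039 -0.313 -0.949
outer loop
vertex -3.534 -0.968 -1.819
vertex -2.899 -0.302 -2.012
vertex -2.753 -1.182 -1.716
endloop
endfacet
facet normal -0.252 -0.532 0.808
outer loop
vertex -3.534 -0.968 -1.819
vertex -2.753 -1.182 -1.716
vertex -2.941 0.042 -0.968
endloop
endfacet
facet normal 0.039 -0.313 -0.949
outer loop
vertex -2.753 -1.182 -1.716
vertex -2.899 -0.302 -2.012
vertex -2.083 -0.734 -1.836
endloop
endfacet
facet normal 0.426 -0.423 0.800
outer loop
vertex -2.753 -1.182 -1.716
vertex -2.083 -0.734 -1.836
vertex -2.941 0.042 -0.968
endloop
endfacet
facet normal -0.361 -0.767 -0.531
outer loop
vertex -2.119 0.327 -0.271
vertex -2.856 0.706 -0.317
vertex -2.283 0.841 -0.902
endloop
endfacet
facet normal 0.912 -0.169 -0.375
outer loop
vertex -2.119 0.327 -0.271
vertex -2.283 0.841 -0.902
vertex -1.607 1.416 0.483
endloop
endfacet
facet normal 0.912 -0.169 -0.375
outer loop
vertex -1.607 1.416 0.483
vertex -2.283 0.841 -0.902
vertex -1.771 1.93 -0.148
endloop
endfacet
facet normal 0.360 0.767 0.531
outer loop
vertex -1.607 1.416 0.483
vertex -1.771 1.93 -0.148
vertex -2.344 1.794 0.437
endloop
endfacet
facet normal -0.361 -0.767 -0.531
outer loop
vertex -2.283 0.841 -0.902
vertex -2.856 0.706 -0.317
vertex -3.02 1.22 -0.948
endloop
endfacet
facet normal 0.285 0.451 -0.846
outer loop
vertex -2.283 0.841 -0.902
vertex -3.02 1.22 -0.948
vertex -1.771 1.93 -0.148
endloop
endfacet
facet normal 0.285 0.452 -0.845
outer loop
vertex -1.771 1.93 -0.148
vertex -3.02 1.22 -0.948
vertex -2.508 2.308 -0.194
endloop
endfacet
facet normal 0.360 0.767 0.531
outer loop
vertex -1.771 1.93 -0.148
vertex -2.508 2.308 -0.194
vertex -2.344 1.794 0.437
endloop
endfacet
facet normal -0.360 -0.767 -0.531
outer loop
vertex -3.02 1.22 -0.948
vertex -2.856 0.706 -0.317
vertex -3.593 1.084 -0.363
endloop
endfacet
facet normal -0.627 0.621 -0.470
outer loop
vertex -3.02 1.22 -0.948
vertex -3.593 1.084 -0.363
vertex -2.508 2.308 -0.194
endloop
endfacet
facet normal -0.627 0.621 -0.471
outer loop
vertex -2.508 2.308 -0.194
vertex -3.593 1.084 -0.363
vertex -3.081 2.173 0.391
endloop
endfacet
facet normal 0.361 0.767 0.531
outer loop
vertex -2.508 2.308 -0.194
vertex -3.081 2.173 0.391
vertex -2.344 1.794 0.437
endloop
endfacet
facet normal -0.360 -0.767 -0.531
outer loop
vertex -3.593 1.084 -0.363
vertex -2.856 0.706 -0.317
vertex -3.429 0.57 0.268
endloop
endfacet
facet normal -0.912 0.169 0.375
outer loop
vertex -3.593 1.084 -0.363
vertex -3.429 0.57 0.268
vertex -3.081 2.173 0.391
endloop
endfacet
facet normal -0.912 0.169 0.375
outer loop
vertex -3.081 2.173 0.391
vertex -3.429 0.57 0.268
vertex -2.917 1.659 1.022
endloop
endfacet
facet normal 0.361 0.767 0.531
outer loop
vertex -3.081 2.173 0.391
vertex -2.917 1.659 1.022
vertex -2.344 1.794 0.437
endloop
endfacet
facet normal -0.360 -0.767 -0.531
outer loop
vertex -3.429 0.57 0.268
vertex -2.856 0.706 -0.317
vertex -2.692 0.192 0.314
endloop
endfacet
facet normal -0.284 -0.452 0.846
outer loop
vertex -3.429 0.57 0.268
vertex -2.692 0.192 0.314
vertex -2.917 1.659 1.022
endloop
endfacet
facet normal -0.285 -0.452 0.845
outer loop
vertex -2.917 1.659 1.022
vertex -2.692 0.192 0.314
vertex -2.18 1.28 1.068
endloop
endfacet
facet normal 0.361 0.767 0.531
outer loop
vertex -2.917 1.659 1.022
vertex -2.18 1.28 1.068
vertex -2.344 1.794 0.437
endloop
endfacet
facet normal -0.361 -0.767 -0.531
outer loop
vertex -2.692 0.192 0.314
vertex -2.856 0.706 -0.317
vertex -2.119 0.327 -0.271
endloop
endfacet
facet normal 0.627 -0.621 0.471
outer loop
vertex -2.692 0.192 0.314
vertex -2.119 0.327 -0.271
vertex -2.18 1.28 1.068
endloop
endfacet
facet normal 0.627 -0.621 0.470
outer loop
vertex -2.18 1.28 1.068
vertex -2.119 0.327 -0.271
vertex -1.607 1.416 0.483
endloop
endfacet
facet normal 0.360 0.767 0.531
outer loop
vertex -2.18 1.28 1.068
vertex -1.607 1.416 0.483
vertex -2.344 1.794 0.437
endloop
endfacet

endsolid


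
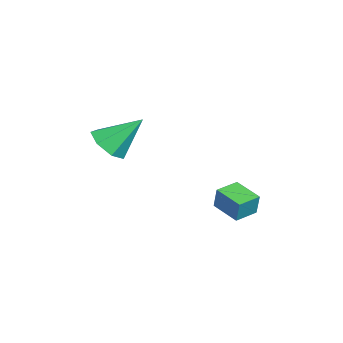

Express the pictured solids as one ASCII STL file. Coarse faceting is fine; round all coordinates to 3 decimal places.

solid 
facet normal 0.101 -0.704 -0.703
outer loop
vertex 5.066 -3.588 -0.076
vertex 4.04 -3.91 0.099
vertex 4.406 -3.159 -0.6
endloop
endfacet
facet normal 0.606 0.787 -0.119
outer loop
vertex 5.066 -3.588 -0.076
vertex 4.406 -3.159 -0.6
vertex 3.82 -2.37 1.641
endloop
endfacet
facet normal 0.100 -0.704 -0.704
outer loop
vertex 4.406 -3.159 -0.6
vertex 4.04 -3.91 0.099
vertex 3.47 -3.295 -0.597
endloop
endfacet
facet normal -0.135 0.923 -0.360
outer loop
vertex 4.406 -3.159 -0.6
vertex 3.47 -3.295 -0.597
vertex 3.82 -2.37 1.641
endloop
endfacet
facet normal 0.100 -0.704 -0.704
outer loop
vertex 3.47 -3.295 -0.597
vertex 4.04 -3.91 0.099
vertex 2.963 -3.895 -0.069
endloop
endfacet
facet normal -0.806 0.581 -0.114
outer loop
vertex 3.47 -3.295 -0.597
vertex 2.963 -3.895 -0.069
vertex 3.82 -2.37 1.641
endloop
endfacet
facet normal 0.100 -0.703 -0.704
outer loop
vertex 2.963 -3.895 -0.069
vertex 4.04 -3.91 0.099
vertex 3.267 -4.506 0.585
endloop
endfacet
facet normal -0.900 0.018 0.435
outer loop
vertex 2.963 -3.895 -0.069
vertex 3.267 -4.506 0.585
vertex 3.82 -2.37 1.641
endloop
endfacet
facet normal 0.100 -0.704 -0.704
outer loop
vertex 3.267 -4.506 0.585
vertex 4.04 -3.91 0.099
vertex 4.153 -4.669 0.874
endloop
endfacet
facet normal -0.348 -0.342 0.873
outer loop
vertex 3.267 -4.506 0.585
vertex 4.153 -4.669 0.874
vertex 3.82 -2.37 1.641
endloop
endfacet
facet normal 0.101 -0.703 -0.704
outer loop
vertex 4.153 -4.669 0.874
vertex 4.04 -3.91 0.099
vertex 4.953 -4.26 0.58
endloop
endfacet
facet normal 0.436 -0.227 0.871
outer loop
vertex 4.153 -4.669 0.874
vertex 4.953 -4.26 0.58
vertex 3.82 -2.37 1.641
endloop
endfacet
facet normal 0.101 -0.704 -0.703
outer loop
vertex 4.953 -4.26 0.58
vertex 4.04 -3.91 0.099
vertex 5.066 -3.588 -0.076
endloop
endfacet
facet normal 0.860 0.275 0.430
outer loop
vertex 4.953 -4.26 0.58
vertex 5.066 -3.588 -0.076
vertex 3.82 -2.37 1.641
endloop
endfacet
facet normal -0.649 -0.729 0.218
outer loop
vertex 3.271 0.89 -2.947
vertex 2.356 1.725 -2.881
vertex 3.051 0.74 -4.106
endloop
endfacet
facet normal 0.738 -0.673 -0.053
outer loop
vertex 4.044 1.855 -4.439
vertex 3.271 0.89 -2.947
vertex 3.051 0.74 -4.106
endloop
endfacet
facet normal -0.649 -0.729 0.217
outer loop
vertex 3.051 0.74 -4.106
vertex 2.356 1.725 -2.881
vertex 2.136 1.575 -4.041
endloop
endfacet
facet normal -0.185 -0.127 -0.975
outer loop
vertex 2.136 1.575 -4.041
vertex 4.044 1.855 -4.439
vertex 3.051 0.74 -4.106
endloop
endfacet
facet normal 0.185 0.126 0.975
outer loop
vertex 3.271 0.89 -2.947
vertex 3.349 2.84 -3.214
vertex 2.356 1.725 -2.881
endloop
endfacet
facet normal 0.738 -0.673 -0.053
outer loop
vertex 4.264 2.005 -3.279
vertex 3.271 0.89 -2.947
vertex 4.044 1.855 -4.439
endloop
endfacet
facet normal 0.184 0.126 0.975
outer loop
vertex 4.264 2.005 -3.279
vertex 3.349 2.84 -3.214
vertex 3.271 0.89 -2.947
endloop
endfacet
facet normal -0.738 0.673 0.053
outer loop
vertex 2.356 1.725 -2.881
vertex 3.349 2.84 -3.214
vertex 2.136 1.575 -4.041
endloop
endfacet
facet normal -0.185 -0.126 -0.975
outer loop
vertex 3.129 2.69 -4.373
vertex 4.044 1.855 -4.439
vertex 2.136 1.575 -4.041
endloop
endfacet
facet normal -0.738 0.673 0.053
outer loop
vertex 2.136 1.575 -4.041
vertex 3.349 2.84 -3.214
vertex 3.129 2.69 -4.373
endloop
endfacet
facet normal 0.649 0.729 -0.217
outer loop
vertex 3.129 2.69 -4.373
vertex 4.264 2.005 -3.279
vertex 4.044 1.855 -4.439
endloop
endfacet
facet normal 0.649 0.729 -0.218
outer loop
vertex 3.349 2.84 -3.214
vertex 4.264 2.005 -3.279
vertex 3.129 2.69 -4.373
endloop
endfacet

endsolid


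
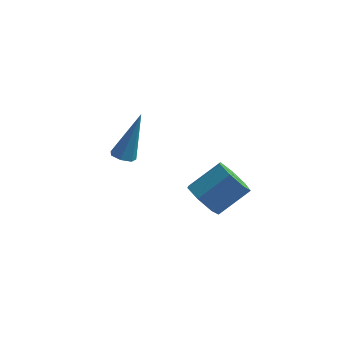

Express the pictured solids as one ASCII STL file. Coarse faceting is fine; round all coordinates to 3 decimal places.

solid 
facet normal -0.640 -0.486 -0.596
outer loop
vertex 2.739 -3.254 -0.591
vertex 2.127 -3.049 -0.101
vertex 2.418 -2.647 -0.741
endloop
endfacet
facet normal 0.619 0.136 -0.774
outer loop
vertex 2.739 -3.254 -0.591
vertex 2.418 -2.647 -0.741
vertex 3.685 -2.536 0.292
endloop
endfacet
facet normal 0.619 0.134 -0.774
outer loop
vertex 3.685 -2.536 0.292
vertex 2.418 -2.647 -0.741
vertex 3.365 -1.929 0.141
endloop
endfacet
facet normal 0.639 0.485 0.597
outer loop
vertex 3.685 -2.536 0.292
vertex 3.365 -1.929 0.141
vertex 3.073 -2.331 0.781
endloop
endfacet
facet normal -0.639 -0.486 -0.596
outer loop
vertex 2.418 -2.647 -0.741
vertex 2.127 -3.049 -0.101
vertex 1.878 -2.343 -0.41
endloop
endfacet
facet normal 0.029 0.760 -0.650
outer loop
vertex 2.418 -2.647 -0.741
vertex 1.878 -2.343 -0.41
vertex 3.365 -1.929 0.141
endloop
endfacet
facet normal 0.029 0.759 -0.650
outer loop
vertex 3.365 -1.929 0.141
vertex 1.878 -2.343 -0.41
vertex 2.825 -1.624 0.473
endloop
endfacet
facet normal 0.640 0.484 0.596
outer loop
vertex 3.365 -1.929 0.141
vertex 2.825 -1.624 0.473
vertex 3.073 -2.331 0.781
endloop
endfacet
facet normal -0.639 -0.486 -0.596
outer loop
vertex 1.878 -2.343 -0.41
vertex 2.127 -3.049 -0.101
vertex 1.525 -2.57 0.154
endloop
endfacet
facet normal -0.582 0.812 -0.037
outer loop
vertex 1.878 -2.343 -0.41
vertex 1.525 -2.57 0.154
vertex 2.825 -1.624 0.473
endloop
endfacet
facet normal -0.582 0.812 -0.036
outer loop
vertex 2.825 -1.624 0.473
vertex 1.525 -2.57 0.154
vertex 2.472 -1.852 1.037
endloop
endfacet
facet normal 0.640 0.484 0.596
outer loop
vertex 2.825 -1.624 0.473
vertex 2.472 -1.852 1.037
vertex 3.073 -2.331 0.781
endloop
endfacet
facet normal -0.639 -0.485 -0.597
outer loop
vertex 1.525 -2.57 0.154
vertex 2.127 -3.049 -0.101
vertex 1.626 -3.159 0.525
endloop
endfacet
facet normal -0.755 0.252 0.605
outer loop
vertex 1.525 -2.57 0.154
vertex 1.626 -3.159 0.525
vertex 2.472 -1.852 1.037
endloop
endfacet
facet normal -0.756 0.252 0.604
outer loop
vertex 2.472 -1.852 1.037
vertex 1.626 -3.159 0.525
vertex 2.572 -2.441 1.408
endloop
endfacet
facet normal 0.640 0.484 0.596
outer loop
vertex 2.472 -1.852 1.037
vertex 2.572 -2.441 1.408
vertex 3.073 -2.331 0.781
endloop
endfacet
facet normal -0.639 -0.485 -0.597
outer loop
vertex 1.626 -3.159 0.525
vertex 2.127 -3.049 -0.101
vertex 2.103 -3.664 0.425
endloop
endfacet
facet normal -0.360 -0.497 0.790
outer loop
vertex 1.626 -3.159 0.525
vertex 2.103 -3.664 0.425
vertex 2.572 -2.441 1.408
endloop
endfacet
facet normal -0.359 -0.497 0.790
outer loop
vertex 2.572 -2.441 1.408
vertex 2.103 -3.664 0.425
vertex 3.05 -2.946 1.307
endloop
endfacet
facet normal 0.639 0.486 0.596
outer loop
vertex 2.572 -2.441 1.408
vertex 3.05 -2.946 1.307
vertex 3.073 -2.331 0.781
endloop
endfacet
facet normal -0.640 -0.485 -0.596
outer loop
vertex 2.103 -3.664 0.425
vertex 2.127 -3.049 -0.101
vertex 2.599 -3.707 -0.072
endloop
endfacet
facet normal 0.306 -0.872 0.381
outer loop
vertex 2.103 -3.664 0.425
vertex 2.599 -3.707 -0.072
vertex 3.05 -2.946 1.307
endloop
endfacet
facet normal 0.306 -0.872 0.381
outer loop
vertex 3.05 -2.946 1.307
vertex 2.599 -3.707 -0.072
vertex 3.545 -2.989 0.811
endloop
endfacet
facet normal 0.639 0.486 0.596
outer loop
vertex 3.05 -2.946 1.307
vertex 3.545 -2.989 0.811
vertex 3.073 -2.331 0.781
endloop
endfacet
facet normal -0.640 -0.485 -0.596
outer loop
vertex 2.599 -3.707 -0.072
vertex 2.127 -3.049 -0.101
vertex 2.739 -3.254 -0.591
endloop
endfacet
facet normal 0.743 -0.591 -0.315
outer loop
vertex 2.599 -3.707 -0.072
vertex 2.739 -3.254 -0.591
vertex 3.545 -2.989 0.811
endloop
endfacet
facet normal 0.743 -0.591 -0.315
outer loop
vertex 3.545 -2.989 0.811
vertex 2.739 -3.254 -0.591
vertex 3.685 -2.536 0.292
endloop
endfacet
facet normal 0.639 0.486 0.596
outer loop
vertex 3.545 -2.989 0.811
vertex 3.685 -2.536 0.292
vertex 3.073 -2.331 0.781
endloop
endfacet
facet normal -0.249 -0.320 -0.914
outer loop
vertex -1.231 0.699 -1.37
vertex -1.701 0.593 -1.205
vertex -1.525 1.028 -1.405
endloop
endfacet
facet normal 0.742 0.642 -0.193
outer loop
vertex -1.231 0.699 -1.37
vertex -1.525 1.028 -1.405
vertex -1.179 1.267 0.725
endloop
endfacet
facet normal -0.248 -0.320 -0.914
outer loop
vertex -1.525 1.028 -1.405
vertex -1.701 0.593 -1.205
vertex -1.953 1.028 -1.289
endloop
endfacet
facet normal -0.029 0.994 -0.107
outer loop
vertex -1.525 1.028 -1.405
vertex -1.953 1.028 -1.289
vertex -1.179 1.267 0.725
endloop
endfacet
facet normal -0.248 -0.320 -0.914
outer loop
vertex -1.953 1.028 -1.289
vertex -1.701 0.593 -1.205
vertex -2.191 0.701 -1.11
endloop
endfacet
facet normal -0.734 0.647 0.205
outer loop
vertex -1.953 1.028 -1.289
vertex -2.191 0.701 -1.11
vertex -1.179 1.267 0.725
endloop
endfacet
facet normal -0.248 -0.319 -0.915
outer loop
vertex -2.191 0.701 -1.11
vertex -1.701 0.593 -1.205
vertex -2.06 0.292 -1.003
endloop
endfacet
facet normal -0.849 -0.138 0.511
outer loop
vertex -2.191 0.701 -1.11
vertex -2.06 0.292 -1.003
vertex -1.179 1.267 0.725
endloop
endfacet
facet normal -0.246 -0.320 -0.915
outer loop
vertex -2.06 0.292 -1.003
vertex -1.701 0.593 -1.205
vertex -1.659 0.109 -1.047
endloop
endfacet
facet normal -0.286 -0.765 0.577
outer loop
vertex -2.06 0.292 -1.003
vertex -1.659 0.109 -1.047
vertex -1.179 1.267 0.725
endloop
endfacet
facet normal -0.248 -0.320 -0.914
outer loop
vertex -1.659 0.109 -1.047
vertex -1.701 0.593 -1.205
vertex -1.29 0.291 -1.211
endloop
endfacet
facet normal 0.536 -0.766 0.355
outer loop
vertex -1.659 0.109 -1.047
vertex -1.29 0.291 -1.211
vertex -1.179 1.267 0.725
endloop
endfacet
facet normal -0.249 -0.320 -0.914
outer loop
vertex -1.29 0.291 -1.211
vertex -1.701 0.593 -1.205
vertex -1.231 0.699 -1.37
endloop
endfacet
facet normal 0.990 -0.138 0.013
outer loop
vertex -1.29 0.291 -1.211
vertex -1.231 0.699 -1.37
vertex -1.179 1.267 0.725
endloop
endfacet

endsolid


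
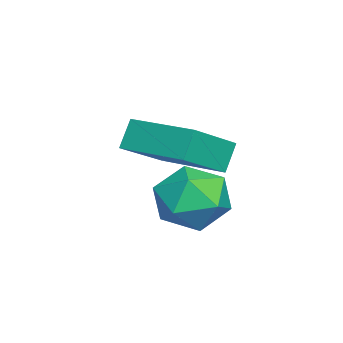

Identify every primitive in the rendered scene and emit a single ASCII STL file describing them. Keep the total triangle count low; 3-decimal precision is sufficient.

solid 
facet normal -0.535 -0.841 -0.077
outer loop
vertex -1.045 -2.517 2.971
vertex -2.36 -1.593 2.014
vertex -0.567 -2.741 2.098
endloop
endfacet
facet normal 0.703 -0.494 0.512
outer loop
vertex 0.6 -0.907 2.266
vertex -1.045 -2.517 2.971
vertex -0.567 -2.741 2.098
endloop
endfacet
facet normal -0.535 -0.841 -0.077
outer loop
vertex -0.567 -2.741 2.098
vertex -2.36 -1.593 2.014
vertex -1.882 -1.817 1.141
endloop
endfacet
facet normal 0.468 -0.220 -0.856
outer loop
vertex -1.882 -1.817 1.141
vertex 0.6 -0.907 2.266
vertex -0.567 -2.741 2.098
endloop
endfacet
facet normal -0.468 0.220 0.856
outer loop
vertex -1.045 -2.517 2.971
vertex -1.193 0.241 2.182
vertex -2.36 -1.593 2.014
endloop
endfacet
facet normal 0.703 -0.494 0.512
outer loop
vertex 0.122 -0.683 3.139
vertex -1.045 -2.517 2.971
vertex 0.6 -0.907 2.266
endloop
endfacet
facet normal -0.468 0.220 0.856
outer loop
vertex 0.122 -0.683 3.139
vertex -1.193 0.241 2.182
vertex -1.045 -2.517 2.971
endloop
endfacet
facet normal -0.703 0.494 -0.512
outer loop
vertex -2.36 -1.593 2.014
vertex -1.193 0.241 2.182
vertex -1.882 -1.817 1.141
endloop
endfacet
facet normal 0.468 -0.220 -0.856
outer loop
vertex -0.715 0.017 1.309
vertex 0.6 -0.907 2.266
vertex -1.882 -1.817 1.141
endloop
endfacet
facet normal -0.703 0.494 -0.512
outer loop
vertex -1.882 -1.817 1.141
vertex -1.193 0.241 2.182
vertex -0.715 0.017 1.309
endloop
endfacet
facet normal 0.535 0.841 0.077
outer loop
vertex -0.715 0.017 1.309
vertex 0.122 -0.683 3.139
vertex 0.6 -0.907 2.266
endloop
endfacet
facet normal 0.535 0.841 0.077
outer loop
vertex -1.193 0.241 2.182
vertex 0.122 -0.683 3.139
vertex -0.715 0.017 1.309
endloop
endfacet
facet normal 0.424 0.775 -0.469
outer loop
vertex 1.465 -0.36 0.188
vertex 0.729 0.338 0.675
vertex 1.708 0.108 1.181
endloop
endfacet
facet normal 0.902 0.260 -0.344
outer loop
vertex 1.465 -0.36 0.188
vertex 1.708 0.108 1.181
vertex 1.95 -0.975 0.996
endloop
endfacet
facet normal 0.672 -0.337 -0.660
outer loop
vertex 1.465 -0.36 0.188
vertex 1.95 -0.975 0.996
vertex 1.121 -1.415 0.376
endloop
endfacet
facet normal 0.052 -0.192 -0.980
outer loop
vertex 1.465 -0.36 0.188
vertex 1.121 -1.415 0.376
vertex 0.367 -0.604 0.177
endloop
endfacet
facet normal -0.101 0.495 -0.863
outer loop
vertex 1.465 -0.36 0.188
vertex 0.367 -0.604 0.177
vertex 0.729 0.338 0.675
endloop
endfacet
facet normal 0.921 0.144 0.361
outer loop
vertex 1.95 -0.975 0.996
vertex 1.708 0.108 1.181
vertex 1.513 -0.656 1.983
endloop
endfacet
facet normal 0.148 0.976 0.157
outer loop
vertex 1.708 0.108 1.181
vertex 0.729 0.338 0.675
vertex 0.759 0.155 1.784
endloop
endfacet
facet normal -0.703 0.524 -0.481
outer loop
vertex 0.729 0.338 0.675
vertex 0.367 -0.604 0.177
vertex -0.07 -0.285 1.164
endloop
endfacet
facet normal -0.455 -0.587 -0.670
outer loop
vertex 0.367 -0.604 0.177
vertex 1.121 -1.415 0.376
vertex 0.172 -1.368 0.979
endloop
endfacet
facet normal 0.549 -0.822 -0.151
outer loop
vertex 1.121 -1.415 0.376
vertex 1.95 -0.975 0.996
vertex 1.151 -1.598 1.485
endloop
endfacet
facet normal -0.052 0.192 0.980
outer loop
vertex 0.415 -0.9 1.972
vertex 1.513 -0.656 1.983
vertex 0.759 0.155 1.784
endloop
endfacet
facet normal -0.672 0.337 0.660
outer loop
vertex 0.415 -0.9 1.972
vertex 0.759 0.155 1.784
vertex -0.07 -0.285 1.164
endloop
endfacet
facet normal -0.902 -0.260 0.344
outer loop
vertex 0.415 -0.9 1.972
vertex -0.07 -0.285 1.164
vertex 0.172 -1.368 0.979
endloop
endfacet
facet normal -0.424 -0.775 0.469
outer loop
vertex 0.415 -0.9 1.972
vertex 0.172 -1.368 0.979
vertex 1.151 -1.598 1.485
endloop
endfacet
facet normal 0.101 -0.495 0.863
outer loop
vertex 0.415 -0.9 1.972
vertex 1.151 -1.598 1.485
vertex 1.513 -0.656 1.983
endloop
endfacet
facet normal 0.455 0.587 0.670
outer loop
vertex 0.759 0.155 1.784
vertex 1.513 -0.656 1.983
vertex 1.708 0.108 1.181
endloop
endfacet
facet normal -0.549 0.822 0.151
outer loop
vertex -0.07 -0.285 1.164
vertex 0.759 0.155 1.784
vertex 0.729 0.338 0.675
endloop
endfacet
facet normal -0.921 -0.144 -0.361
outer loop
vertex 0.172 -1.368 0.979
vertex -0.07 -0.285 1.164
vertex 0.367 -0.604 0.177
endloop
endfacet
facet normal -0.148 -0.976 -0.157
outer loop
vertex 1.151 -1.598 1.485
vertex 0.172 -1.368 0.979
vertex 1.121 -1.415 0.376
endloop
endfacet
facet normal 0.703 -0.524 0.481
outer loop
vertex 1.513 -0.656 1.983
vertex 1.151 -1.598 1.485
vertex 1.95 -0.975 0.996
endloop
endfacet

endsolid


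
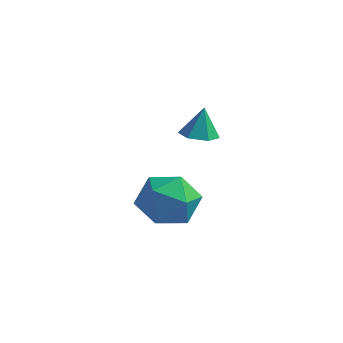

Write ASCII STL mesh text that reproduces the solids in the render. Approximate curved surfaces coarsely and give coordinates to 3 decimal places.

solid 
facet normal -0.025 -0.233 -0.972
outer loop
vertex 0.432 2.307 2.288
vertex -0.084 2.608 2.229
vertex 0.44 2.89 2.148
endloop
endfacet
facet normal 0.908 0.086 0.411
outer loop
vertex 0.432 2.307 2.288
vertex 0.44 2.89 2.148
vertex -0.056 2.852 3.251
endloop
endfacet
facet normal -0.026 -0.231 -0.973
outer loop
vertex 0.44 2.89 2.148
vertex -0.084 2.608 2.229
vertex -0.076 3.192 2.09
endloop
endfacet
facet normal 0.470 0.849 0.241
outer loop
vertex 0.44 2.89 2.148
vertex -0.076 3.192 2.09
vertex -0.056 2.852 3.251
endloop
endfacet
facet normal -0.026 -0.231 -0.973
outer loop
vertex -0.076 3.192 2.09
vertex -0.084 2.608 2.229
vertex -0.599 2.91 2.171
endloop
endfacet
facet normal -0.427 0.866 0.261
outer loop
vertex -0.076 3.192 2.09
vertex -0.599 2.91 2.171
vertex -0.056 2.852 3.251
endloop
endfacet
facet normal -0.027 -0.233 -0.972
outer loop
vertex -0.599 2.91 2.171
vertex -0.084 2.608 2.229
vertex -0.607 2.326 2.311
endloop
endfacet
facet normal -0.884 0.120 0.451
outer loop
vertex -0.599 2.91 2.171
vertex -0.607 2.326 2.311
vertex -0.056 2.852 3.251
endloop
endfacet
facet normal -0.027 -0.233 -0.972
outer loop
vertex -0.607 2.326 2.311
vertex -0.084 2.608 2.229
vertex -0.091 2.025 2.369
endloop
endfacet
facet normal -0.446 -0.644 0.622
outer loop
vertex -0.607 2.326 2.311
vertex -0.091 2.025 2.369
vertex -0.056 2.852 3.251
endloop
endfacet
facet normal -0.025 -0.233 -0.972
outer loop
vertex -0.091 2.025 2.369
vertex -0.084 2.608 2.229
vertex 0.432 2.307 2.288
endloop
endfacet
facet normal 0.449 -0.661 0.602
outer loop
vertex -0.091 2.025 2.369
vertex 0.432 2.307 2.288
vertex -0.056 2.852 3.251
endloop
endfacet
facet normal -0.766 0.595 0.245
outer loop
vertex -1.851 2.752 -0.99
vertex -1.725 2.494 0.032
vertex -1.207 3.327 -0.373
endloop
endfacet
facet normal -0.428 0.839 -0.335
outer loop
vertex -1.851 2.752 -0.99
vertex -1.207 3.327 -0.373
vertex -0.913 3.081 -1.364
endloop
endfacet
facet normal -0.447 0.328 -0.832
outer loop
vertex -1.851 2.752 -0.99
vertex -0.913 3.081 -1.364
vertex -1.25 2.096 -1.571
endloop
endfacet
facet normal -0.795 -0.232 -0.560
outer loop
vertex -1.851 2.752 -0.99
vertex -1.25 2.096 -1.571
vertex -1.752 1.733 -0.708
endloop
endfacet
facet normal -0.992 -0.067 0.105
outer loop
vertex -1.851 2.752 -0.99
vertex -1.752 1.733 -0.708
vertex -1.725 2.494 0.032
endloop
endfacet
facet normal 0.254 0.954 -0.161
outer loop
vertex -0.913 3.081 -1.364
vertex -1.207 3.327 -0.373
vertex -0.208 3.027 -0.572
endloop
endfacet
facet normal -0.292 0.559 0.776
outer loop
vertex -1.207 3.327 -0.373
vertex -1.725 2.494 0.032
vertex -0.71 2.664 0.291
endloop
endfacet
facet normal -0.658 -0.513 0.551
outer loop
vertex -1.725 2.494 0.032
vertex -1.752 1.733 -0.708
vertex -1.047 1.679 0.084
endloop
endfacet
facet normal -0.339 -0.780 -0.525
outer loop
vertex -1.752 1.733 -0.708
vertex -1.25 2.096 -1.571
vertex -0.753 1.433 -0.907
endloop
endfacet
facet normal 0.225 0.126 -0.966
outer loop
vertex -1.25 2.096 -1.571
vertex -0.913 3.081 -1.364
vertex -0.235 2.266 -1.312
endloop
endfacet
facet normal 0.795 0.232 0.560
outer loop
vertex -0.109 2.008 -0.29
vertex -0.208 3.027 -0.572
vertex -0.71 2.664 0.291
endloop
endfacet
facet normal 0.447 -0.328 0.832
outer loop
vertex -0.109 2.008 -0.29
vertex -0.71 2.664 0.291
vertex -1.047 1.679 0.084
endloop
endfacet
facet normal 0.428 -0.839 0.335
outer loop
vertex -0.109 2.008 -0.29
vertex -1.047 1.679 0.084
vertex -0.753 1.433 -0.907
endloop
endfacet
facet normal 0.766 -0.595 -0.245
outer loop
vertex -0.109 2.008 -0.29
vertex -0.753 1.433 -0.907
vertex -0.235 2.266 -1.312
endloop
endfacet
facet normal 0.992 0.067 -0.105
outer loop
vertex -0.109 2.008 -0.29
vertex -0.235 2.266 -1.312
vertex -0.208 3.027 -0.572
endloop
endfacet
facet normal 0.339 0.780 0.525
outer loop
vertex -0.71 2.664 0.291
vertex -0.208 3.027 -0.572
vertex -1.207 3.327 -0.373
endloop
endfacet
facet normal -0.225 -0.126 0.966
outer loop
vertex -1.047 1.679 0.084
vertex -0.71 2.664 0.291
vertex -1.725 2.494 0.032
endloop
endfacet
facet normal -0.254 -0.954 0.161
outer loop
vertex -0.753 1.433 -0.907
vertex -1.047 1.679 0.084
vertex -1.752 1.733 -0.708
endloop
endfacet
facet normal 0.292 -0.559 -0.776
outer loop
vertex -0.235 2.266 -1.312
vertex -0.753 1.433 -0.907
vertex -1.25 2.096 -1.571
endloop
endfacet
facet normal 0.658 0.513 -0.551
outer loop
vertex -0.208 3.027 -0.572
vertex -0.235 2.266 -1.312
vertex -0.913 3.081 -1.364
endloop
endfacet

endsolid


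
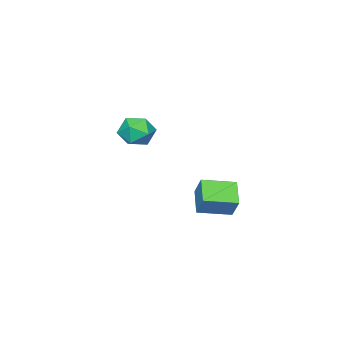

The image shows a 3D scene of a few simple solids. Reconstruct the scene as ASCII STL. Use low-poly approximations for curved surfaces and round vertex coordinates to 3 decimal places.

solid 
facet normal -0.721 0.672 -0.167
outer loop
vertex -1.018 3.264 -0.476
vertex -0.028 4.127 -1.28
vertex -1.363 2.616 -1.597
endloop
endfacet
facet normal -0.643 -0.561 0.522
outer loop
vertex -0.072 1.413 -1.3
vertex -1.018 3.264 -0.476
vertex -1.363 2.616 -1.597
endloop
endfacet
facet normal -0.721 0.672 -0.166
outer loop
vertex -1.363 2.616 -1.597
vertex -0.028 4.127 -1.28
vertex -0.374 3.479 -2.401
endloop
endfacet
facet normal -0.258 -0.483 -0.836
outer loop
vertex -0.374 3.479 -2.401
vertex -0.072 1.413 -1.3
vertex -1.363 2.616 -1.597
endloop
endfacet
facet normal 0.258 0.483 0.837
outer loop
vertex -1.018 3.264 -0.476
vertex 1.263 2.924 -0.983
vertex -0.028 4.127 -1.28
endloop
endfacet
facet normal -0.642 -0.561 0.522
outer loop
vertex 0.274 2.061 -0.179
vertex -1.018 3.264 -0.476
vertex -0.072 1.413 -1.3
endloop
endfacet
facet normal 0.258 0.484 0.836
outer loop
vertex 0.274 2.061 -0.179
vertex 1.263 2.924 -0.983
vertex -1.018 3.264 -0.476
endloop
endfacet
facet normal 0.643 0.561 -0.522
outer loop
vertex -0.028 4.127 -1.28
vertex 1.263 2.924 -0.983
vertex -0.374 3.479 -2.401
endloop
endfacet
facet normal -0.258 -0.483 -0.837
outer loop
vertex 0.918 2.276 -2.104
vertex -0.072 1.413 -1.3
vertex -0.374 3.479 -2.401
endloop
endfacet
facet normal 0.642 0.561 -0.522
outer loop
vertex -0.374 3.479 -2.401
vertex 1.263 2.924 -0.983
vertex 0.918 2.276 -2.104
endloop
endfacet
facet normal 0.721 -0.673 0.166
outer loop
vertex 0.918 2.276 -2.104
vertex 0.274 2.061 -0.179
vertex -0.072 1.413 -1.3
endloop
endfacet
facet normal 0.722 -0.672 0.166
outer loop
vertex 1.263 2.924 -0.983
vertex 0.274 2.061 -0.179
vertex 0.918 2.276 -2.104
endloop
endfacet
facet normal -0.246 0.934 -0.259
outer loop
vertex -1.319 -2.538 0.407
vertex -1.995 -2.486 1.238
vertex -0.974 -2.184 1.358
endloop
endfacet
facet normal 0.426 0.787 -0.447
outer loop
vertex -1.319 -2.538 0.407
vertex -0.974 -2.184 1.358
vertex -0.361 -2.846 0.777
endloop
endfacet
facet normal 0.412 0.221 -0.884
outer loop
vertex -1.319 -2.538 0.407
vertex -0.361 -2.846 0.777
vertex -1.005 -3.558 0.298
endloop
endfacet
facet normal -0.267 0.021 -0.963
outer loop
vertex -1.319 -2.538 0.407
vertex -1.005 -3.558 0.298
vertex -2.015 -3.335 0.583
endloop
endfacet
facet normal -0.674 0.461 -0.577
outer loop
vertex -1.319 -2.538 0.407
vertex -2.015 -3.335 0.583
vertex -1.995 -2.486 1.238
endloop
endfacet
facet normal 0.785 0.603 0.141
outer loop
vertex -0.361 -2.846 0.777
vertex -0.974 -2.184 1.358
vertex -0.445 -2.985 1.837
endloop
endfacet
facet normal -0.302 0.842 0.447
outer loop
vertex -0.974 -2.184 1.358
vertex -1.995 -2.486 1.238
vertex -1.455 -2.762 2.122
endloop
endfacet
facet normal -0.995 0.077 -0.069
outer loop
vertex -1.995 -2.486 1.238
vertex -2.015 -3.335 0.583
vertex -2.099 -3.474 1.643
endloop
endfacet
facet normal -0.336 -0.637 -0.694
outer loop
vertex -2.015 -3.335 0.583
vertex -1.005 -3.558 0.298
vertex -1.486 -4.136 1.062
endloop
endfacet
facet normal 0.764 -0.312 -0.564
outer loop
vertex -1.005 -3.558 0.298
vertex -0.361 -2.846 0.777
vertex -0.465 -3.834 1.182
endloop
endfacet
facet normal 0.267 -0.021 0.963
outer loop
vertex -1.141 -3.782 2.013
vertex -0.445 -2.985 1.837
vertex -1.455 -2.762 2.122
endloop
endfacet
facet normal -0.412 -0.221 0.884
outer loop
vertex -1.141 -3.782 2.013
vertex -1.455 -2.762 2.122
vertex -2.099 -3.474 1.643
endloop
endfacet
facet normal -0.426 -0.787 0.447
outer loop
vertex -1.141 -3.782 2.013
vertex -2.099 -3.474 1.643
vertex -1.486 -4.136 1.062
endloop
endfacet
facet normal 0.246 -0.934 0.259
outer loop
vertex -1.141 -3.782 2.013
vertex -1.486 -4.136 1.062
vertex -0.465 -3.834 1.182
endloop
endfacet
facet normal 0.674 -0.461 0.577
outer loop
vertex -1.141 -3.782 2.013
vertex -0.465 -3.834 1.182
vertex -0.445 -2.985 1.837
endloop
endfacet
facet normal 0.336 0.637 0.694
outer loop
vertex -1.455 -2.762 2.122
vertex -0.445 -2.985 1.837
vertex -0.974 -2.184 1.358
endloop
endfacet
facet normal -0.764 0.312 0.564
outer loop
vertex -2.099 -3.474 1.643
vertex -1.455 -2.762 2.122
vertex -1.995 -2.486 1.238
endloop
endfacet
facet normal -0.785 -0.603 -0.141
outer loop
vertex -1.486 -4.136 1.062
vertex -2.099 -3.474 1.643
vertex -2.015 -3.335 0.583
endloop
endfacet
facet normal 0.302 -0.842 -0.447
outer loop
vertex -0.465 -3.834 1.182
vertex -1.486 -4.136 1.062
vertex -1.005 -3.558 0.298
endloop
endfacet
facet normal 0.995 -0.077 0.069
outer loop
vertex -0.445 -2.985 1.837
vertex -0.465 -3.834 1.182
vertex -0.361 -2.846 0.777
endloop
endfacet

endsolid


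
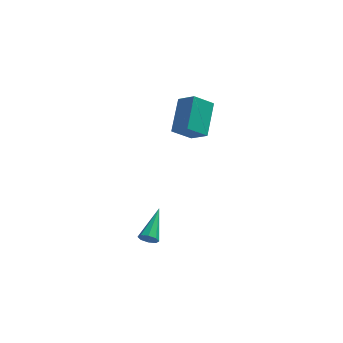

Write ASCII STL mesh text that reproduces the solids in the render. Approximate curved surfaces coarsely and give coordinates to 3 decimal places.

solid 
facet normal -0.729 -0.313 0.608
outer loop
vertex 1.924 0.951 5.335
vertex 1.075 1.565 4.634
vertex 1.658 -0.818 4.105
endloop
endfacet
facet normal 0.673 -0.488 0.556
outer loop
vertex 2.665 -0.385 3.266
vertex 1.924 0.951 5.335
vertex 1.658 -0.818 4.105
endloop
endfacet
facet normal -0.729 -0.313 0.608
outer loop
vertex 1.658 -0.818 4.105
vertex 1.075 1.565 4.634
vertex 0.81 -0.203 3.405
endloop
endfacet
facet normal -0.122 -0.814 -0.567
outer loop
vertex 0.81 -0.203 3.405
vertex 2.665 -0.385 3.266
vertex 1.658 -0.818 4.105
endloop
endfacet
facet normal 0.122 0.815 0.567
outer loop
vertex 1.924 0.951 5.335
vertex 2.082 1.998 3.795
vertex 1.075 1.565 4.634
endloop
endfacet
facet normal 0.673 -0.487 0.556
outer loop
vertex 2.93 1.383 4.495
vertex 1.924 0.951 5.335
vertex 2.665 -0.385 3.266
endloop
endfacet
facet normal 0.123 0.815 0.567
outer loop
vertex 2.93 1.383 4.495
vertex 2.082 1.998 3.795
vertex 1.924 0.951 5.335
endloop
endfacet
facet normal -0.673 0.488 -0.556
outer loop
vertex 1.075 1.565 4.634
vertex 2.082 1.998 3.795
vertex 0.81 -0.203 3.405
endloop
endfacet
facet normal -0.122 -0.815 -0.566
outer loop
vertex 1.816 0.229 2.565
vertex 2.665 -0.385 3.266
vertex 0.81 -0.203 3.405
endloop
endfacet
facet normal -0.673 0.488 -0.556
outer loop
vertex 0.81 -0.203 3.405
vertex 2.082 1.998 3.795
vertex 1.816 0.229 2.565
endloop
endfacet
facet normal 0.729 0.314 -0.608
outer loop
vertex 1.816 0.229 2.565
vertex 2.93 1.383 4.495
vertex 2.665 -0.385 3.266
endloop
endfacet
facet normal 0.729 0.313 -0.608
outer loop
vertex 2.082 1.998 3.795
vertex 2.93 1.383 4.495
vertex 1.816 0.229 2.565
endloop
endfacet
facet normal -0.210 -0.866 -0.455
outer loop
vertex 0.196 -3.481 -2.517
vertex -0.213 -3.223 -2.819
vertex 0.344 -3.319 -2.894
endloop
endfacet
facet normal 0.941 -0.117 0.319
outer loop
vertex 0.196 -3.481 -2.517
vertex 0.344 -3.319 -2.894
vertex 0.233 -1.397 -1.861
endloop
endfacet
facet normal -0.210 -0.866 -0.454
outer loop
vertex 0.344 -3.319 -2.894
vertex -0.213 -3.223 -2.819
vertex 0.166 -3.101 -3.227
endloop
endfacet
facet normal 0.913 0.233 -0.335
outer loop
vertex 0.344 -3.319 -2.894
vertex 0.166 -3.101 -3.227
vertex 0.233 -1.397 -1.861
endloop
endfacet
facet normal -0.211 -0.865 -0.455
outer loop
vertex 0.166 -3.101 -3.227
vertex -0.213 -3.223 -2.819
vertex -0.234 -2.954 -3.321
endloop
endfacet
facet normal 0.380 0.569 -0.729
outer loop
vertex 0.166 -3.101 -3.227
vertex -0.234 -2.954 -3.321
vertex 0.233 -1.397 -1.861
endloop
endfacet
facet normal -0.210 -0.865 -0.455
outer loop
vertex -0.234 -2.954 -3.321
vertex -0.213 -3.223 -2.819
vertex -0.622 -2.965 -3.121
endloop
endfacet
facet normal -0.345 0.695 -0.631
outer loop
vertex -0.234 -2.954 -3.321
vertex -0.622 -2.965 -3.121
vertex 0.233 -1.397 -1.861
endloop
endfacet
facet normal -0.210 -0.866 -0.455
outer loop
vertex -0.622 -2.965 -3.121
vertex -0.213 -3.223 -2.819
vertex -0.77 -3.127 -2.744
endloop
endfacet
facet normal -0.838 0.536 -0.099
outer loop
vertex -0.622 -2.965 -3.121
vertex -0.77 -3.127 -2.744
vertex 0.233 -1.397 -1.861
endloop
endfacet
facet normal -0.210 -0.866 -0.454
outer loop
vertex -0.77 -3.127 -2.744
vertex -0.213 -3.223 -2.819
vertex -0.591 -3.345 -2.411
endloop
endfacet
facet normal -0.810 0.185 0.557
outer loop
vertex -0.77 -3.127 -2.744
vertex -0.591 -3.345 -2.411
vertex 0.233 -1.397 -1.861
endloop
endfacet
facet normal -0.211 -0.865 -0.454
outer loop
vertex -0.591 -3.345 -2.411
vertex -0.213 -3.223 -2.819
vertex -0.191 -3.492 -2.317
endloop
endfacet
facet normal -0.278 -0.150 0.949
outer loop
vertex -0.591 -3.345 -2.411
vertex -0.191 -3.492 -2.317
vertex 0.233 -1.397 -1.861
endloop
endfacet
facet normal -0.210 -0.866 -0.455
outer loop
vertex -0.191 -3.492 -2.317
vertex -0.213 -3.223 -2.819
vertex 0.196 -3.481 -2.517
endloop
endfacet
facet normal 0.447 -0.276 0.851
outer loop
vertex -0.191 -3.492 -2.317
vertex 0.196 -3.481 -2.517
vertex 0.233 -1.397 -1.861
endloop
endfacet

endsolid
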